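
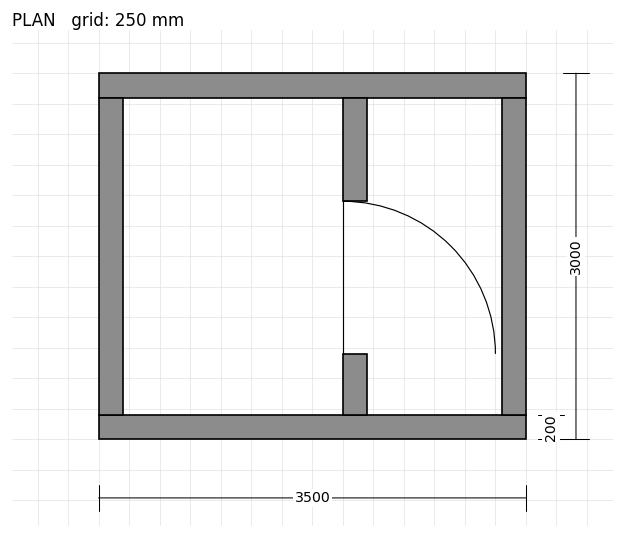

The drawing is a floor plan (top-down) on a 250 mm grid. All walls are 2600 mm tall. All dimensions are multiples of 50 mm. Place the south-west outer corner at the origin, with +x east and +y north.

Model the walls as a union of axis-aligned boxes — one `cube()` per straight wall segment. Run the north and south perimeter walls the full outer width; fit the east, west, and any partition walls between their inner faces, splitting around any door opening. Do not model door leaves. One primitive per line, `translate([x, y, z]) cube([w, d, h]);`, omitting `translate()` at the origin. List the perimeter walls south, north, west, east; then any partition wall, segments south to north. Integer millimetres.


cube([3500, 200, 2600]);
translate([0, 2800, 0]) cube([3500, 200, 2600]);
translate([0, 200, 0]) cube([200, 2600, 2600]);
translate([3300, 200, 0]) cube([200, 2600, 2600]);
translate([2000, 200, 0]) cube([200, 500, 2600]);
translate([2000, 1950, 0]) cube([200, 850, 2600]);


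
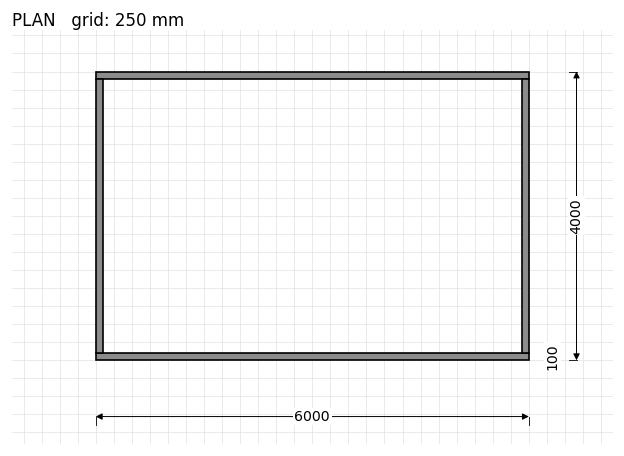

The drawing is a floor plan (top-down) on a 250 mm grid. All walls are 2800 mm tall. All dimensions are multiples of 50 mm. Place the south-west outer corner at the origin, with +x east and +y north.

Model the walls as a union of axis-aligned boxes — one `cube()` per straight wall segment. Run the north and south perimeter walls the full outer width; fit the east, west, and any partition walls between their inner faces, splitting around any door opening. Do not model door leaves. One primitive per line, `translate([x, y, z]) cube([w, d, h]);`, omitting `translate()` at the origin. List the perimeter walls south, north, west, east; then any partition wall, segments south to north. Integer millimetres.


cube([6000, 100, 2800]);
translate([0, 3900, 0]) cube([6000, 100, 2800]);
translate([0, 100, 0]) cube([100, 3800, 2800]);
translate([5900, 100, 0]) cube([100, 3800, 2800]);


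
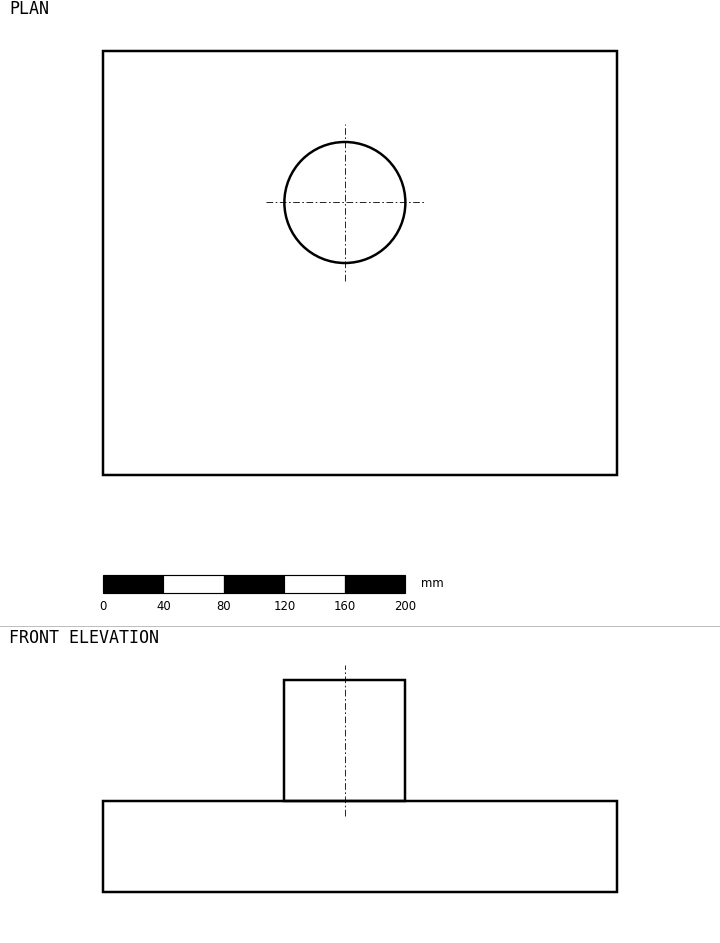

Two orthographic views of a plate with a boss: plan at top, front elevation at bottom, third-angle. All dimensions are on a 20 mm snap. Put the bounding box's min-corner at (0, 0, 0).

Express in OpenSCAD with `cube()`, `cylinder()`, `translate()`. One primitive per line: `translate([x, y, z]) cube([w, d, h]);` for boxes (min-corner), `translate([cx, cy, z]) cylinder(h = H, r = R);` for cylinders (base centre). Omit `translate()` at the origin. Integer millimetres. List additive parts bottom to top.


cube([340, 280, 60]);
translate([160, 180, 60]) cylinder(h = 80, r = 40);


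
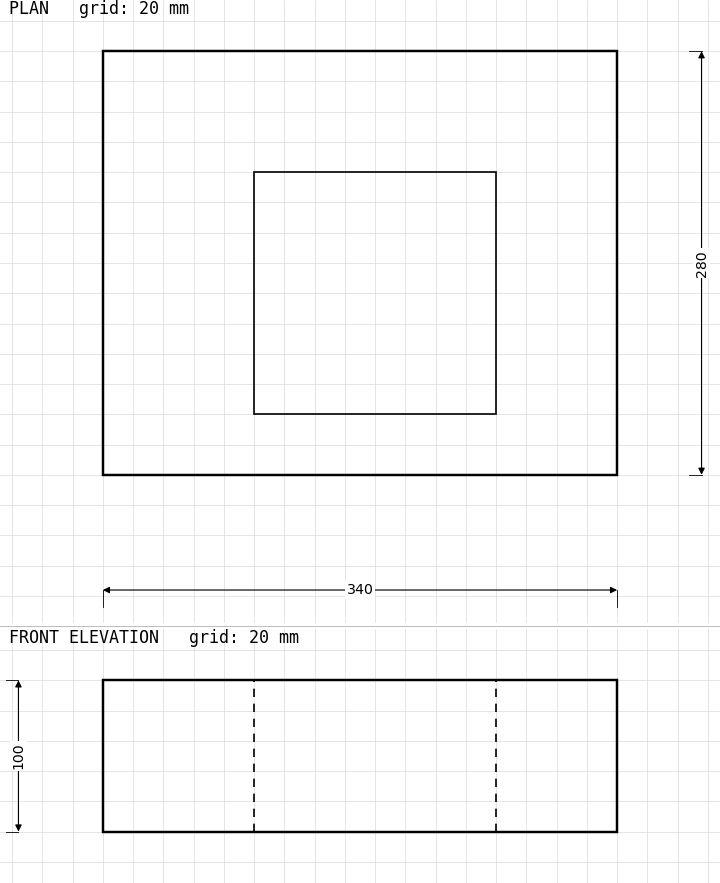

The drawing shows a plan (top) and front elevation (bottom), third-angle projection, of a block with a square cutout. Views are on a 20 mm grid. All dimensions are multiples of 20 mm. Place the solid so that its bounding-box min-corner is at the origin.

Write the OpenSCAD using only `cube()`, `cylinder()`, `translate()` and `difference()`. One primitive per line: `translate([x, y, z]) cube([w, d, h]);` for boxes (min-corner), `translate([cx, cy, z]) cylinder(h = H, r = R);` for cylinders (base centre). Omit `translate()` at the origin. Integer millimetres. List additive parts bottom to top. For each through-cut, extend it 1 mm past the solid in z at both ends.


difference() {
  cube([340, 280, 100]);
  translate([100, 40, -1]) cube([160, 160, 102]);
}


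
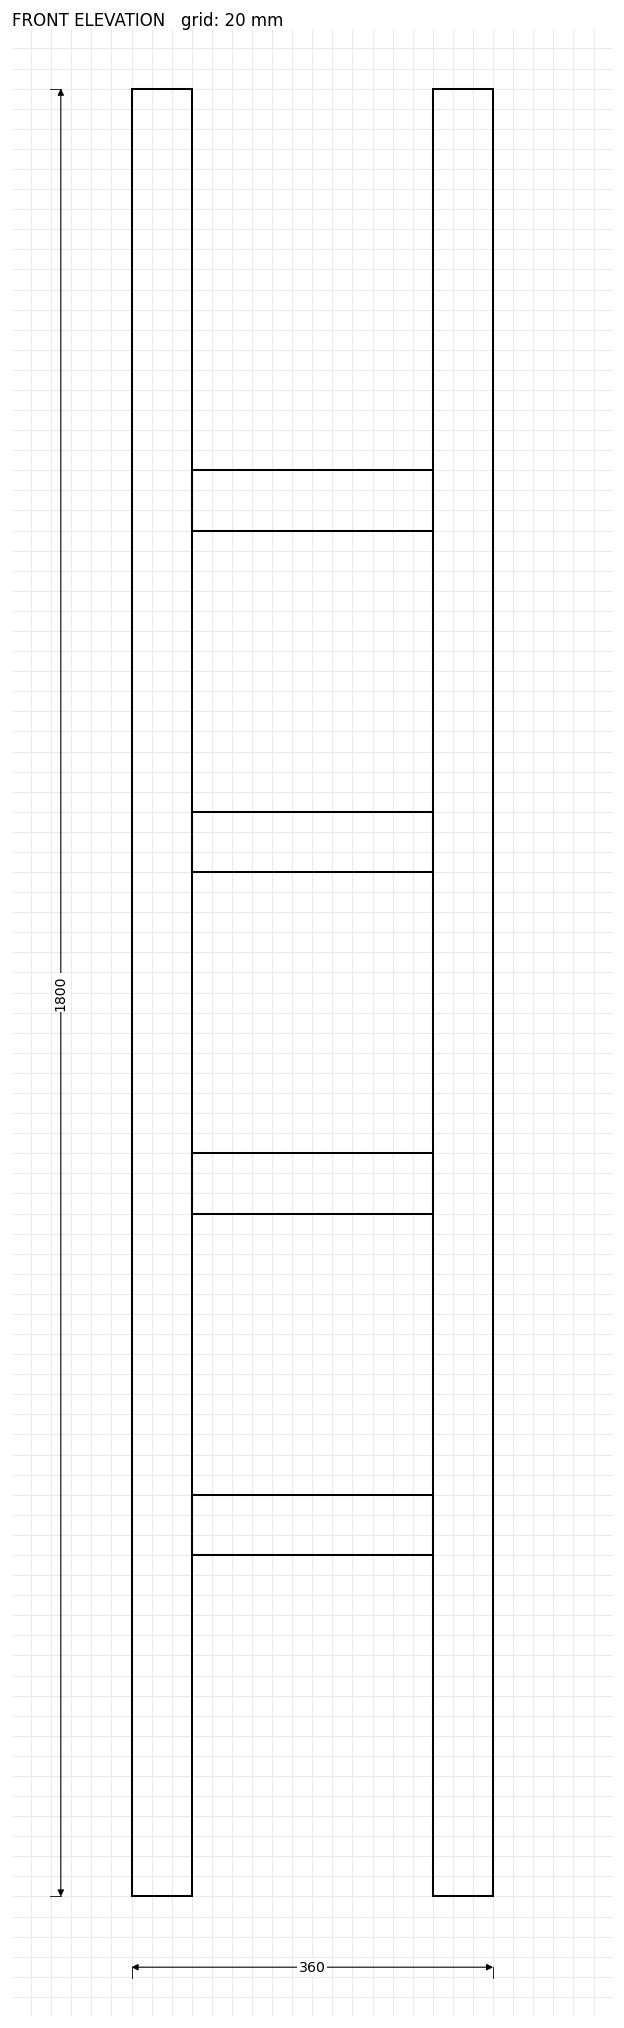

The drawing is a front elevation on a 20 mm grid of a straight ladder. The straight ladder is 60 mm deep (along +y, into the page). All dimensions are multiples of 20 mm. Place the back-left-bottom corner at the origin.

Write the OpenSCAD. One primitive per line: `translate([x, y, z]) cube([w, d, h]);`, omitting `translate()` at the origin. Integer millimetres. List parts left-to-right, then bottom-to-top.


cube([60, 60, 1800]);
translate([60, 0, 340]) cube([240, 60, 60]);
translate([60, 0, 680]) cube([240, 60, 60]);
translate([60, 0, 1020]) cube([240, 60, 60]);
translate([60, 0, 1360]) cube([240, 60, 60]);
translate([300, 0, 0]) cube([60, 60, 1800]);


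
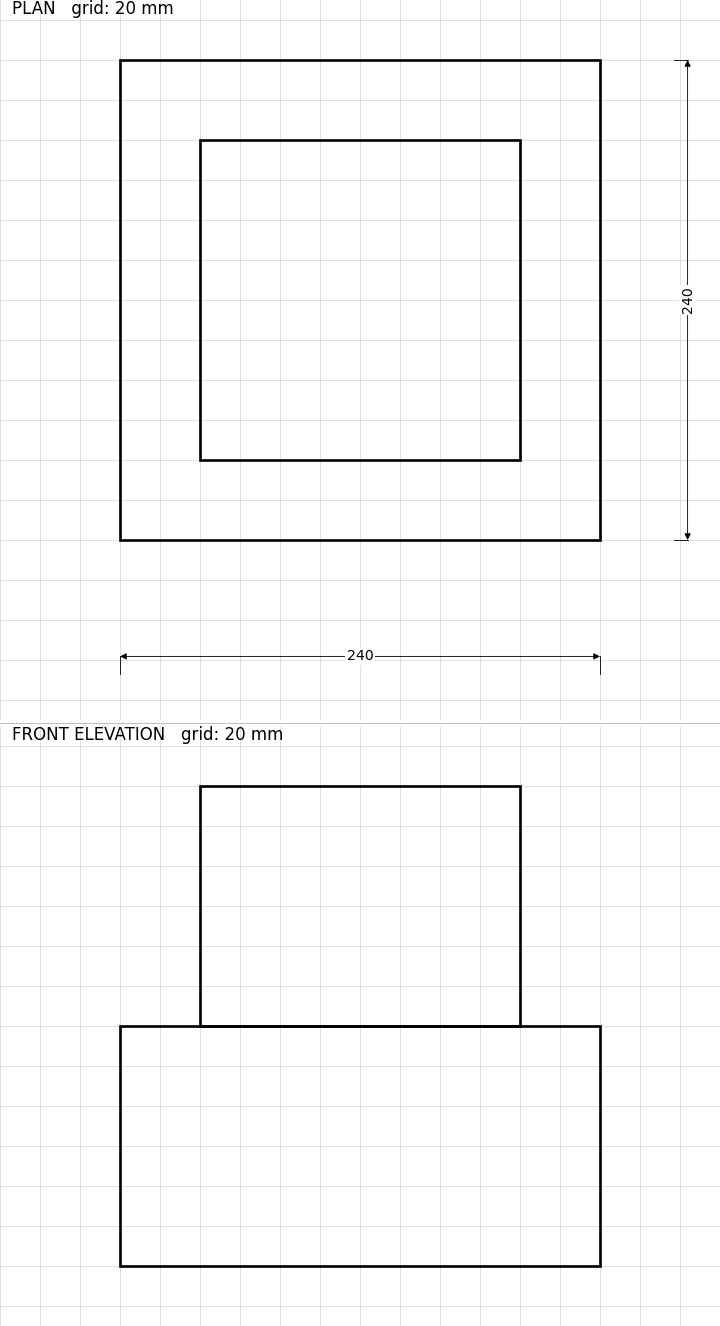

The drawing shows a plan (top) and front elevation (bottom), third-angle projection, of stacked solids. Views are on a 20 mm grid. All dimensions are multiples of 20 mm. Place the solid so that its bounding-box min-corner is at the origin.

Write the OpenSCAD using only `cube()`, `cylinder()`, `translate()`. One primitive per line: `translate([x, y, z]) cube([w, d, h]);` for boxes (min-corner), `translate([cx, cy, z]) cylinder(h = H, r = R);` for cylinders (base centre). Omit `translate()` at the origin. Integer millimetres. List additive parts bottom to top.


cube([240, 240, 120]);
translate([40, 40, 120]) cube([160, 160, 120]);


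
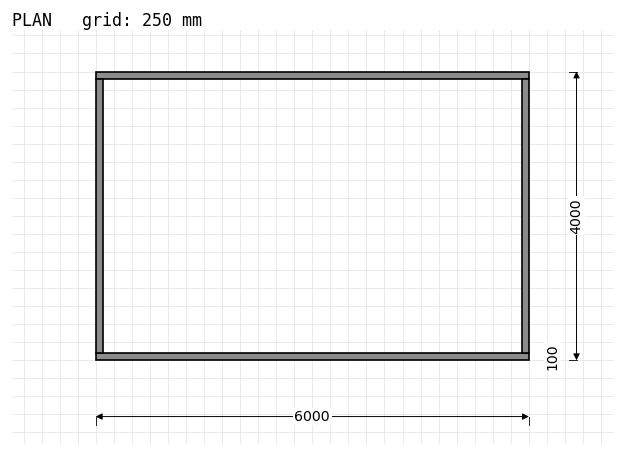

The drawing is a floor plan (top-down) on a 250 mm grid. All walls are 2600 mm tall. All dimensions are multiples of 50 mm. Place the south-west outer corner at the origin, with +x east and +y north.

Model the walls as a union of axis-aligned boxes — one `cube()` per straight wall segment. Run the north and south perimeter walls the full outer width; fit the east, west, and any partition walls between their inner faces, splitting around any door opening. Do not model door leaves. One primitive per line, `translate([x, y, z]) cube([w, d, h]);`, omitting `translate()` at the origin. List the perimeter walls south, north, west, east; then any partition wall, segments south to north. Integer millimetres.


cube([6000, 100, 2600]);
translate([0, 3900, 0]) cube([6000, 100, 2600]);
translate([0, 100, 0]) cube([100, 3800, 2600]);
translate([5900, 100, 0]) cube([100, 3800, 2600]);


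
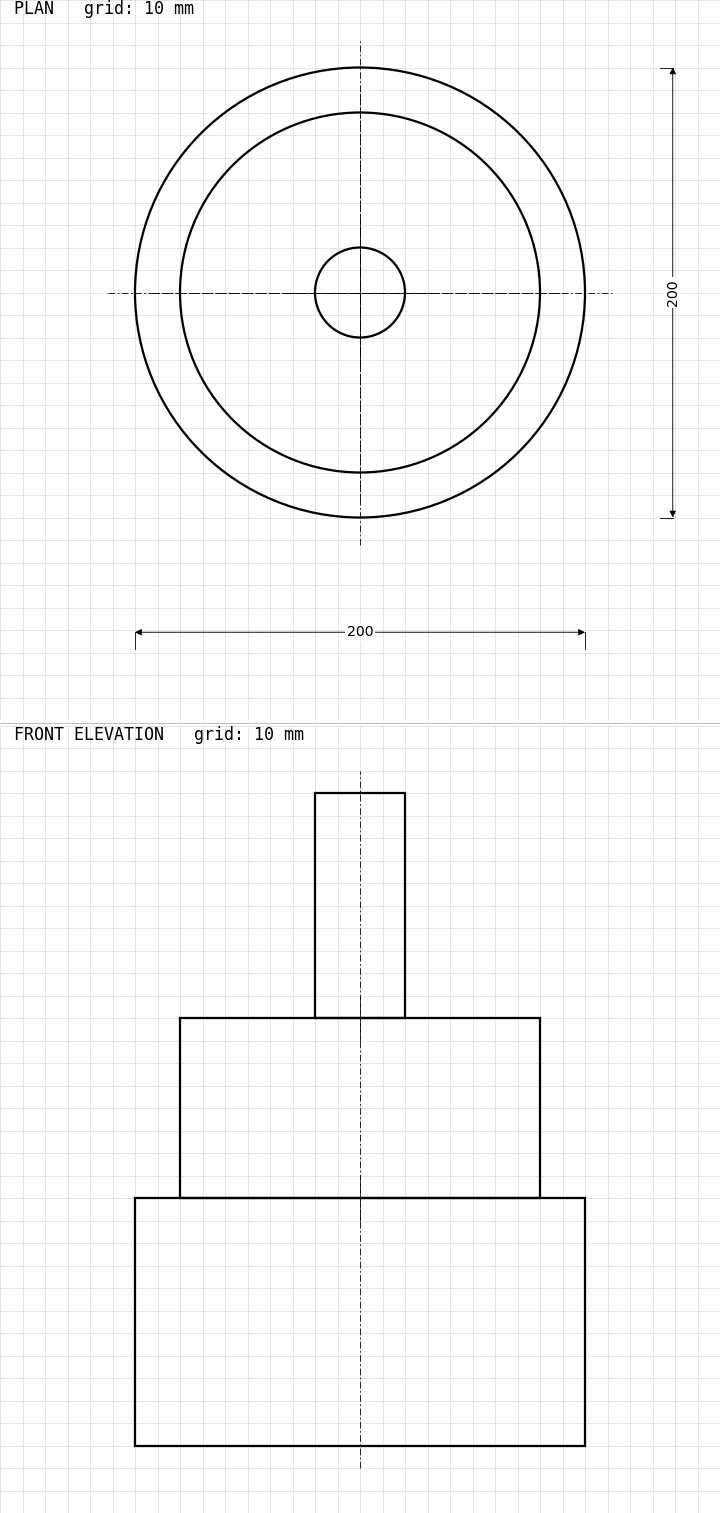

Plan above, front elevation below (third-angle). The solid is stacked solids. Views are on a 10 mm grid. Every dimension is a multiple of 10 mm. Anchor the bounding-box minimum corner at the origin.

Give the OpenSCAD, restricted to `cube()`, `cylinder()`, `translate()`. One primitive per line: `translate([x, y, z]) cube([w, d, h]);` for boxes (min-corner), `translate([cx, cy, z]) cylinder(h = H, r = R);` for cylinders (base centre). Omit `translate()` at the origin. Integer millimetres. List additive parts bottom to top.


translate([100, 100, 0]) cylinder(h = 110, r = 100);
translate([100, 100, 110]) cylinder(h = 80, r = 80);
translate([100, 100, 190]) cylinder(h = 100, r = 20);


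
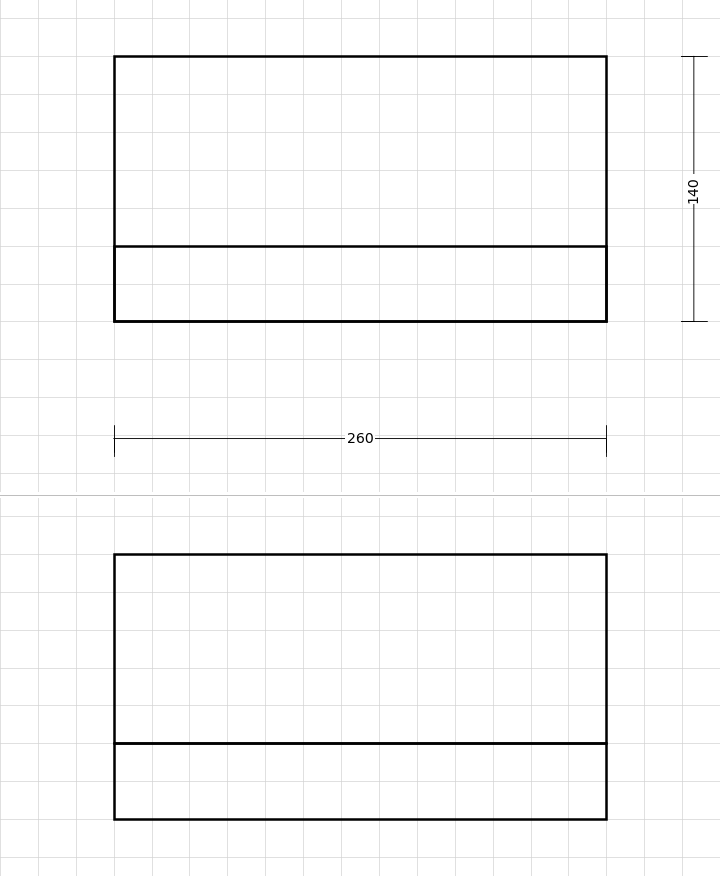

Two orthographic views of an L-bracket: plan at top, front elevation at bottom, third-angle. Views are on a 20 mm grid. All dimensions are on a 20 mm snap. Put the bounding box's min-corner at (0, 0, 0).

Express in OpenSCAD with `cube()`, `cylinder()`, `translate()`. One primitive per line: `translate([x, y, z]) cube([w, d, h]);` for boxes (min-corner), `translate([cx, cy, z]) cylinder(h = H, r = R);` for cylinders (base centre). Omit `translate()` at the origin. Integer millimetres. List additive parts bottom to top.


cube([260, 140, 40]);
translate([0, 0, 40]) cube([260, 40, 100]);


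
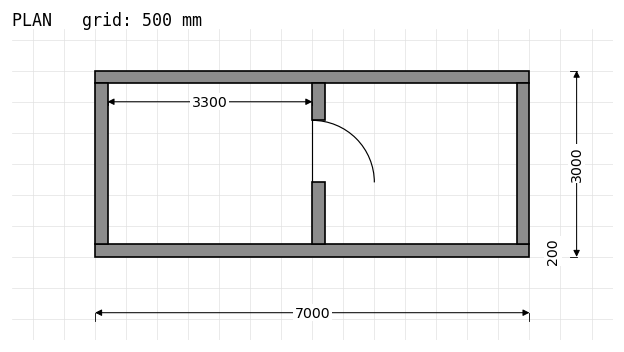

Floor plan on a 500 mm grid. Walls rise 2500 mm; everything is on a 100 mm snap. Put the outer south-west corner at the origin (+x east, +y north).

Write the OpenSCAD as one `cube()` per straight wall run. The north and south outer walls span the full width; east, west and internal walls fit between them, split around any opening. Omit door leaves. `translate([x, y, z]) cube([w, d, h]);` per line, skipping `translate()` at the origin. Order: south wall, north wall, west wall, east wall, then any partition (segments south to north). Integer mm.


cube([7000, 200, 2500]);
translate([0, 2800, 0]) cube([7000, 200, 2500]);
translate([0, 200, 0]) cube([200, 2600, 2500]);
translate([6800, 200, 0]) cube([200, 2600, 2500]);
translate([3500, 200, 0]) cube([200, 1000, 2500]);
translate([3500, 2200, 0]) cube([200, 600, 2500]);


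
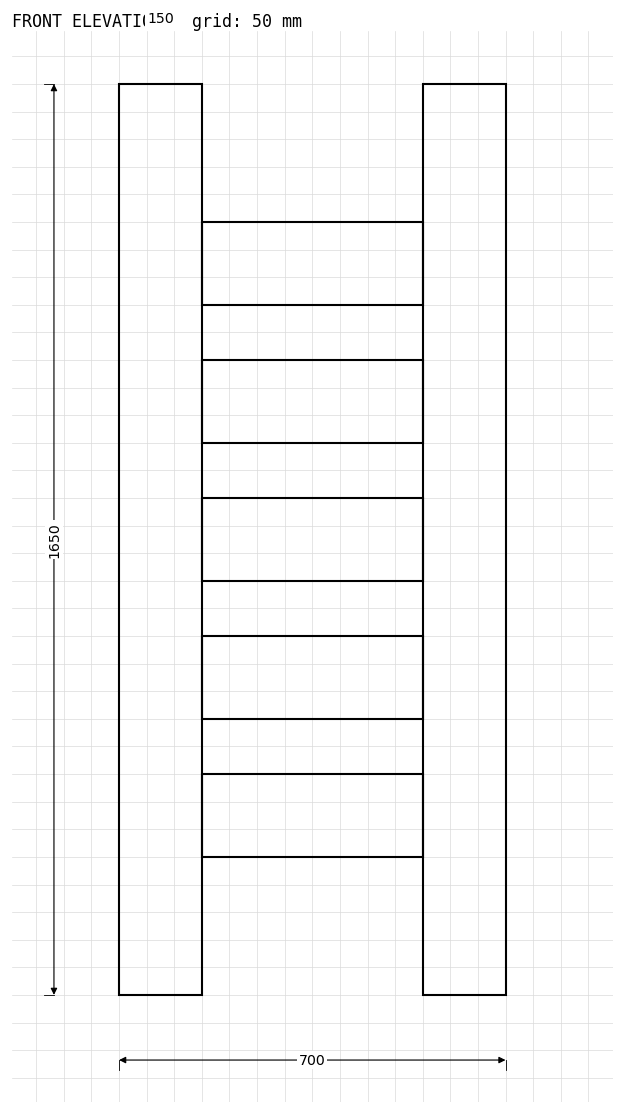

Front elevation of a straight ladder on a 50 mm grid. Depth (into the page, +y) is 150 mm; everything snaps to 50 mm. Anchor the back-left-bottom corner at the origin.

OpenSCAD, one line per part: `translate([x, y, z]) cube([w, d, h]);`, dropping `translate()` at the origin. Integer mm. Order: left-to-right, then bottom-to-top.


cube([150, 150, 1650]);
translate([150, 0, 250]) cube([400, 150, 150]);
translate([150, 0, 500]) cube([400, 150, 150]);
translate([150, 0, 750]) cube([400, 150, 150]);
translate([150, 0, 1000]) cube([400, 150, 150]);
translate([150, 0, 1250]) cube([400, 150, 150]);
translate([550, 0, 0]) cube([150, 150, 1650]);


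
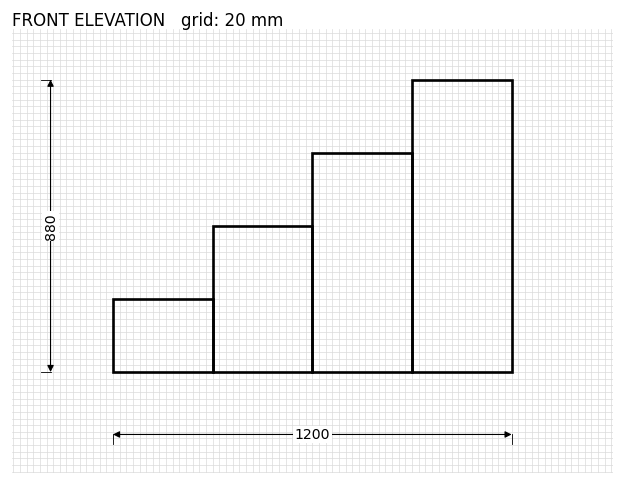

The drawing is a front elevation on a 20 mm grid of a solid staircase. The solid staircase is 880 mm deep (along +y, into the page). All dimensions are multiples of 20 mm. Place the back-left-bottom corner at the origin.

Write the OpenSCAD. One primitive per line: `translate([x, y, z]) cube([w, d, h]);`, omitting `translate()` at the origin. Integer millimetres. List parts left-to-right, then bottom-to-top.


cube([300, 880, 220]);
translate([300, 0, 0]) cube([300, 880, 440]);
translate([600, 0, 0]) cube([300, 880, 660]);
translate([900, 0, 0]) cube([300, 880, 880]);


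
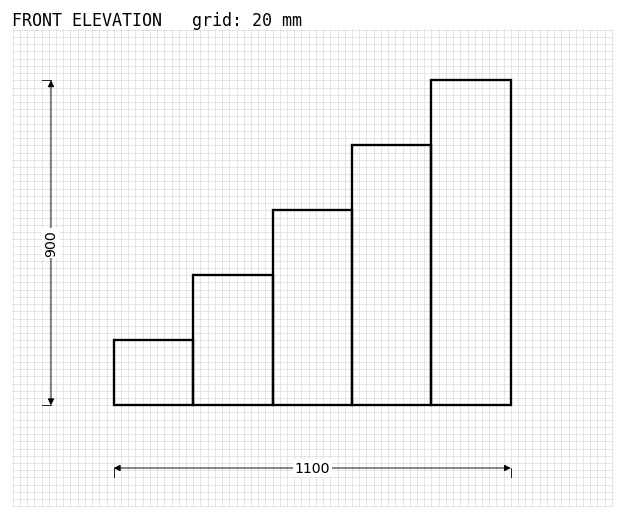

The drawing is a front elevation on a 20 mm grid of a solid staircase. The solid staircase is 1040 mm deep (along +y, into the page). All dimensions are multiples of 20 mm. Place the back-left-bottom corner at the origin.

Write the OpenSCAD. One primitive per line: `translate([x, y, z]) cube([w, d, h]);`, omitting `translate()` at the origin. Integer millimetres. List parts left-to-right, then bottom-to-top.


cube([220, 1040, 180]);
translate([220, 0, 0]) cube([220, 1040, 360]);
translate([440, 0, 0]) cube([220, 1040, 540]);
translate([660, 0, 0]) cube([220, 1040, 720]);
translate([880, 0, 0]) cube([220, 1040, 900]);


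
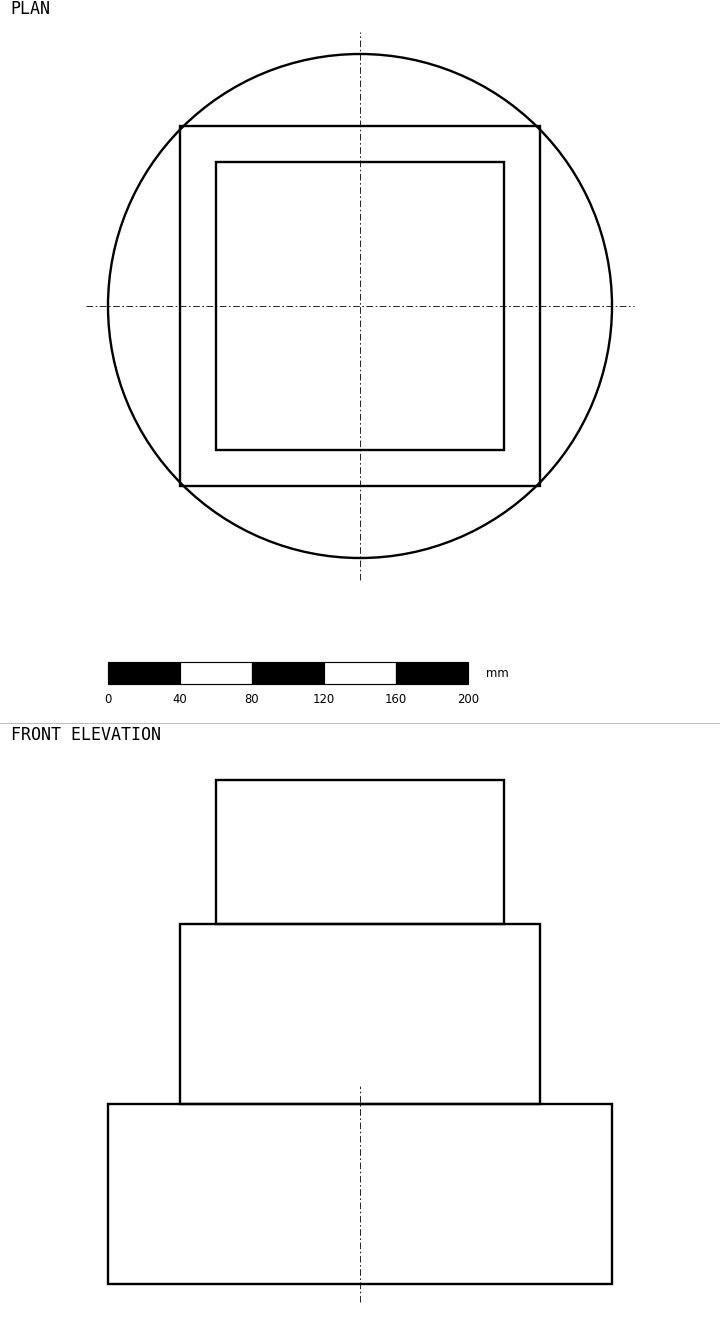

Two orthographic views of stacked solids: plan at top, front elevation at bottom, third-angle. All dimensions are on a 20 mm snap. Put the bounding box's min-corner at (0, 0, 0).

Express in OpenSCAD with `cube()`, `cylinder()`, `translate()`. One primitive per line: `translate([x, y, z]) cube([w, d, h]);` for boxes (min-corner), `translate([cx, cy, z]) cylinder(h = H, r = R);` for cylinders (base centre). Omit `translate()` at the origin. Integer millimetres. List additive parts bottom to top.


translate([140, 140, 0]) cylinder(h = 100, r = 140);
translate([40, 40, 100]) cube([200, 200, 100]);
translate([60, 60, 200]) cube([160, 160, 80]);


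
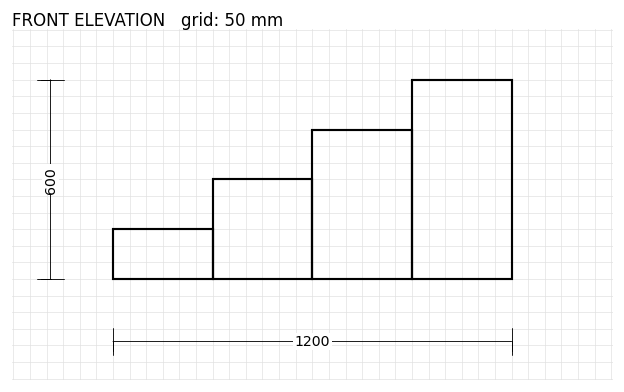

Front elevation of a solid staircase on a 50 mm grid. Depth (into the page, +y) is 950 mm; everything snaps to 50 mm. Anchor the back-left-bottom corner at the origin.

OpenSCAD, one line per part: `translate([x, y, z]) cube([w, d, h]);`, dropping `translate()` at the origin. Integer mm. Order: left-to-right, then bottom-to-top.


cube([300, 950, 150]);
translate([300, 0, 0]) cube([300, 950, 300]);
translate([600, 0, 0]) cube([300, 950, 450]);
translate([900, 0, 0]) cube([300, 950, 600]);


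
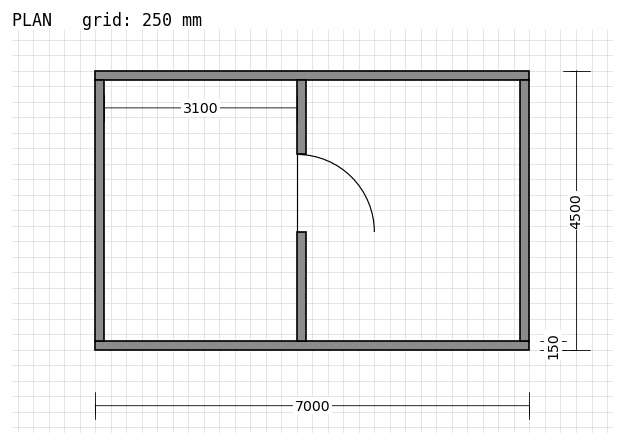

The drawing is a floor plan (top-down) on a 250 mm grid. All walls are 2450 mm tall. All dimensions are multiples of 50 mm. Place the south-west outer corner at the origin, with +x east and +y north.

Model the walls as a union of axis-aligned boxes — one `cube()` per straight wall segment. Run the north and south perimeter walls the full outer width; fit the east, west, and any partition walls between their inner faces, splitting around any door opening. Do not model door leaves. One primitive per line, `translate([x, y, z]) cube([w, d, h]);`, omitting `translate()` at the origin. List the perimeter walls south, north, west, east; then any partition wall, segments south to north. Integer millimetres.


cube([7000, 150, 2450]);
translate([0, 4350, 0]) cube([7000, 150, 2450]);
translate([0, 150, 0]) cube([150, 4200, 2450]);
translate([6850, 150, 0]) cube([150, 4200, 2450]);
translate([3250, 150, 0]) cube([150, 1750, 2450]);
translate([3250, 3150, 0]) cube([150, 1200, 2450]);


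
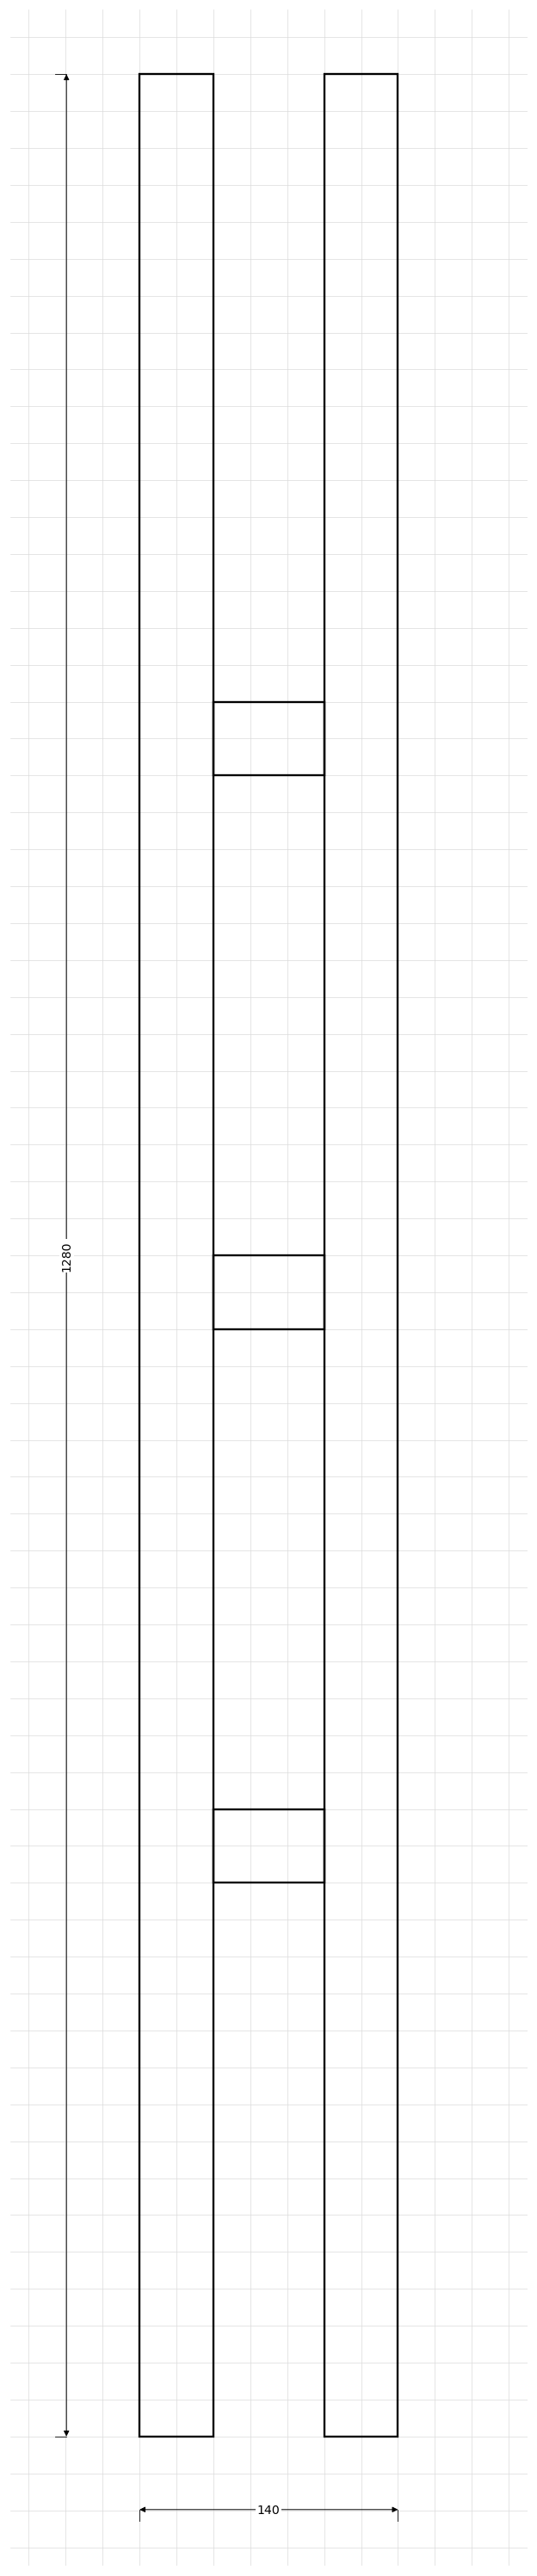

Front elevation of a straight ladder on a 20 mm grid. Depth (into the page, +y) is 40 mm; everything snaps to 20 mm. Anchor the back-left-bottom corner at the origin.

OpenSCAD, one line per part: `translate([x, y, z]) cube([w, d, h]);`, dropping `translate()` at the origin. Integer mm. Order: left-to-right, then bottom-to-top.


cube([40, 40, 1280]);
translate([40, 0, 300]) cube([60, 40, 40]);
translate([40, 0, 600]) cube([60, 40, 40]);
translate([40, 0, 900]) cube([60, 40, 40]);
translate([100, 0, 0]) cube([40, 40, 1280]);


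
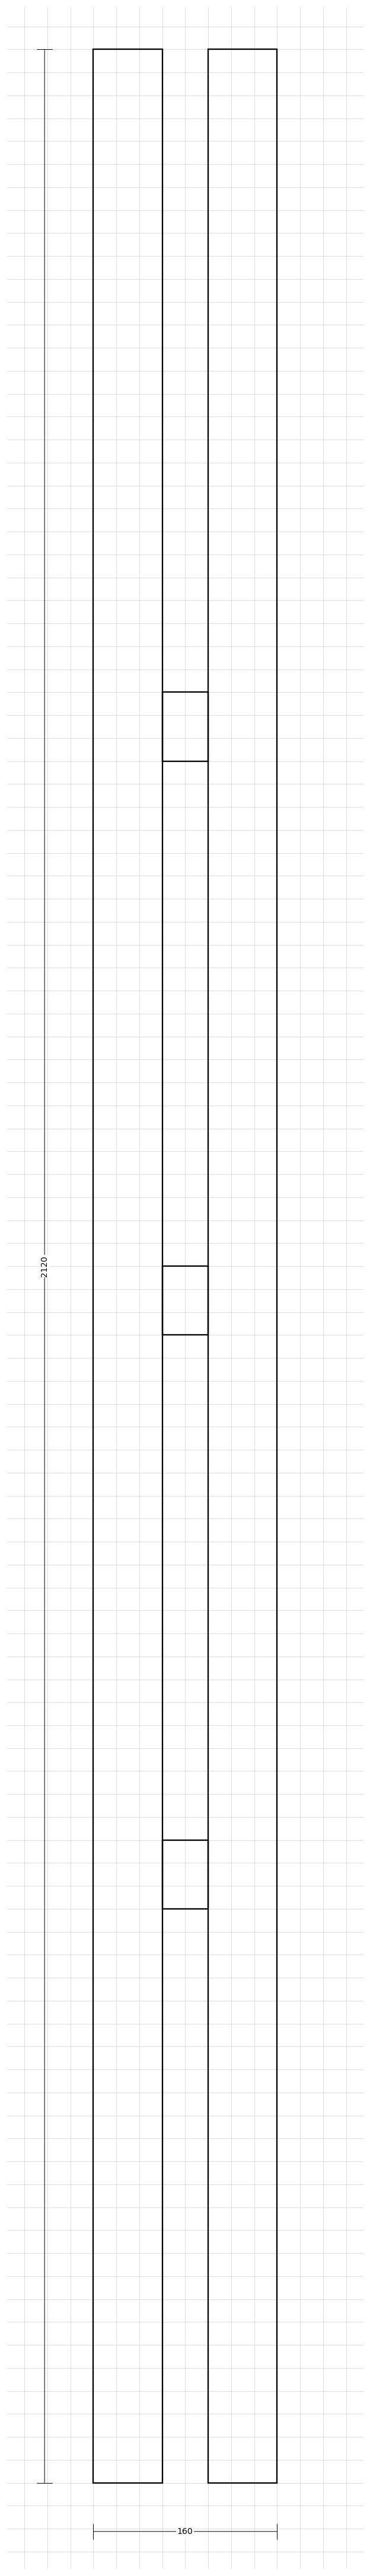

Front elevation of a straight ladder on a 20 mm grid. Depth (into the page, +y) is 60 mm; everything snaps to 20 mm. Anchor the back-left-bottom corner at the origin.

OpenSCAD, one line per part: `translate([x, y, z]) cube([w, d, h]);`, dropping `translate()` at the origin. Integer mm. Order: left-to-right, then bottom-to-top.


cube([60, 60, 2120]);
translate([60, 0, 500]) cube([40, 60, 60]);
translate([60, 0, 1000]) cube([40, 60, 60]);
translate([60, 0, 1500]) cube([40, 60, 60]);
translate([100, 0, 0]) cube([60, 60, 2120]);


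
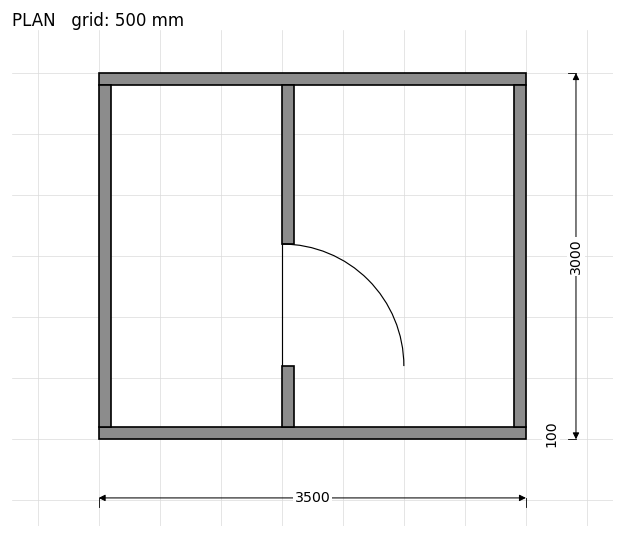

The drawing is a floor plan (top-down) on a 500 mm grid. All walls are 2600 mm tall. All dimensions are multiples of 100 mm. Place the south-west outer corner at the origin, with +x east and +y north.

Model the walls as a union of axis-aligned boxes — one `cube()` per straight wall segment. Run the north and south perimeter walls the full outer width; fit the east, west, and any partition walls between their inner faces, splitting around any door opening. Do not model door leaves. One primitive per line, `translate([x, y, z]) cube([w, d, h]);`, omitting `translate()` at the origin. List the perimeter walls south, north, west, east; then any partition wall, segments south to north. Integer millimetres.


cube([3500, 100, 2600]);
translate([0, 2900, 0]) cube([3500, 100, 2600]);
translate([0, 100, 0]) cube([100, 2800, 2600]);
translate([3400, 100, 0]) cube([100, 2800, 2600]);
translate([1500, 100, 0]) cube([100, 500, 2600]);
translate([1500, 1600, 0]) cube([100, 1300, 2600]);


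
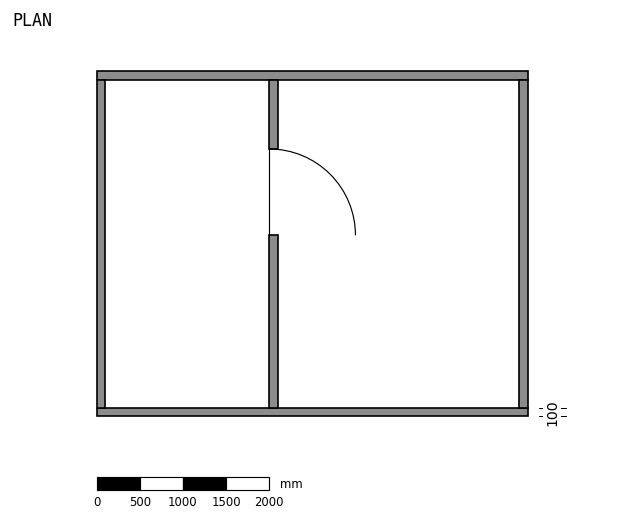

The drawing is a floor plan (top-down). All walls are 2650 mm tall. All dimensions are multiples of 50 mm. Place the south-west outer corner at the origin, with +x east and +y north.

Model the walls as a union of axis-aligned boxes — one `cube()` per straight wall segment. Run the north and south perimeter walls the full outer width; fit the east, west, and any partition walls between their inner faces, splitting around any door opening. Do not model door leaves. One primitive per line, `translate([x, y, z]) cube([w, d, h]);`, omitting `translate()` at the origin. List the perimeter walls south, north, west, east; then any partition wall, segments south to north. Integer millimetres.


cube([5000, 100, 2650]);
translate([0, 3900, 0]) cube([5000, 100, 2650]);
translate([0, 100, 0]) cube([100, 3800, 2650]);
translate([4900, 100, 0]) cube([100, 3800, 2650]);
translate([2000, 100, 0]) cube([100, 2000, 2650]);
translate([2000, 3100, 0]) cube([100, 800, 2650]);


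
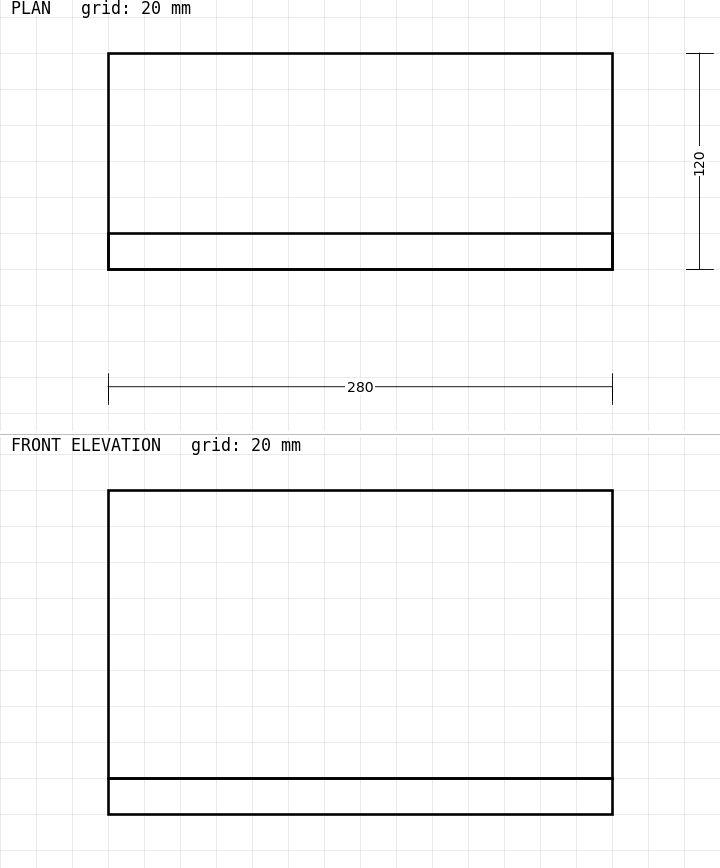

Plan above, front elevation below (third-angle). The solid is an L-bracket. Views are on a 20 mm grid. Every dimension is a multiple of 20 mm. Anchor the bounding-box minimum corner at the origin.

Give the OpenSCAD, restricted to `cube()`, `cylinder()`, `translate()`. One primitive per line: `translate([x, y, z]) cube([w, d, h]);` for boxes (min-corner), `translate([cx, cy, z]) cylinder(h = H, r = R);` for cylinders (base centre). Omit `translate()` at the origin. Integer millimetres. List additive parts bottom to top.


cube([280, 120, 20]);
translate([0, 0, 20]) cube([280, 20, 160]);


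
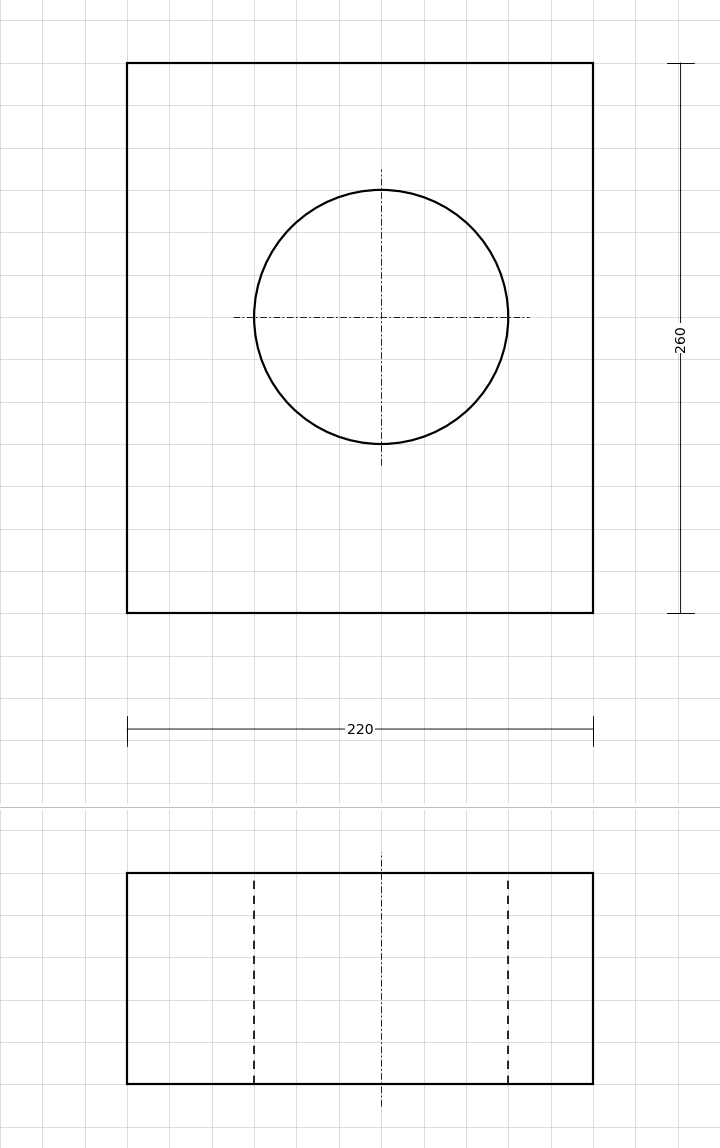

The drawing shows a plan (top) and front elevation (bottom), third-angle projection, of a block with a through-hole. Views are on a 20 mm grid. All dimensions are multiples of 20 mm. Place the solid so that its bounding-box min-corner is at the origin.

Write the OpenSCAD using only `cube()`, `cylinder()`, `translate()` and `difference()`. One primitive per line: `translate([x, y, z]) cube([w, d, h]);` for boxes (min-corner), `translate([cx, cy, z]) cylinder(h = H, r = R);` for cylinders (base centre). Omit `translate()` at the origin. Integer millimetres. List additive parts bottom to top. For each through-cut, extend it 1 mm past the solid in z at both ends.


difference() {
  cube([220, 260, 100]);
  translate([120, 140, -1]) cylinder(h = 102, r = 60);
}


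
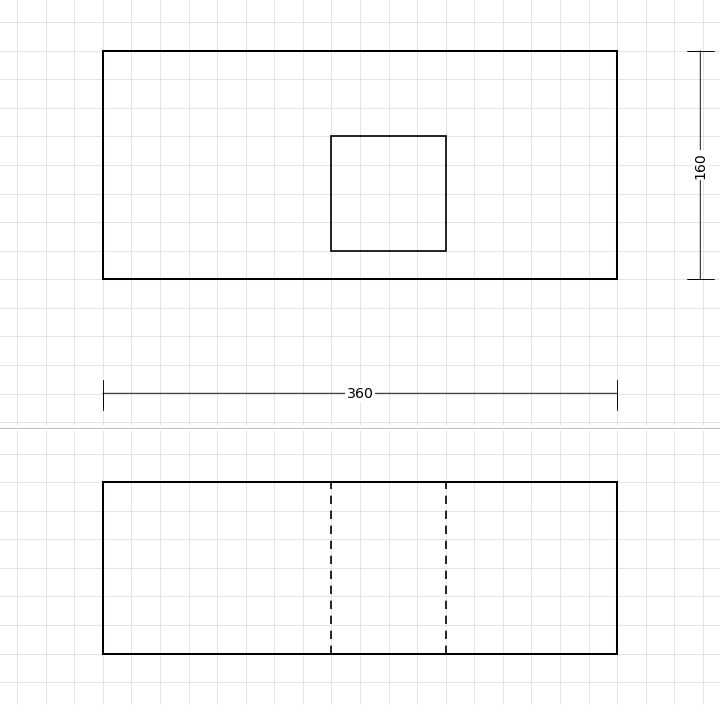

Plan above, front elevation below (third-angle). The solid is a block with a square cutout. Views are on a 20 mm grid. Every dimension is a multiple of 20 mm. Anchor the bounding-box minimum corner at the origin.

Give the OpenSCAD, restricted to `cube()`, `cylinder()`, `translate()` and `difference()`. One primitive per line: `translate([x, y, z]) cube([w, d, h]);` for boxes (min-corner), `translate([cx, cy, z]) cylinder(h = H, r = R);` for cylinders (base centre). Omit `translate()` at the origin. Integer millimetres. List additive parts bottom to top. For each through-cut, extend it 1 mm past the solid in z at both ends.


difference() {
  cube([360, 160, 120]);
  translate([160, 20, -1]) cube([80, 80, 122]);
}


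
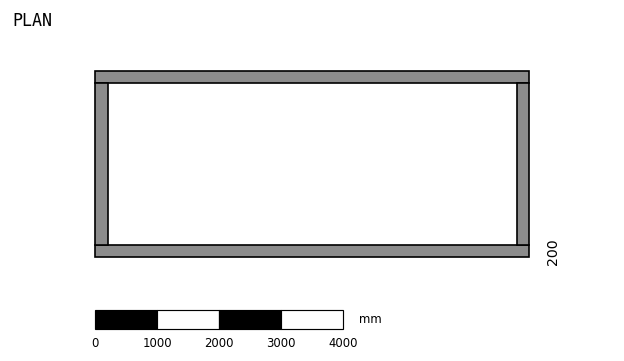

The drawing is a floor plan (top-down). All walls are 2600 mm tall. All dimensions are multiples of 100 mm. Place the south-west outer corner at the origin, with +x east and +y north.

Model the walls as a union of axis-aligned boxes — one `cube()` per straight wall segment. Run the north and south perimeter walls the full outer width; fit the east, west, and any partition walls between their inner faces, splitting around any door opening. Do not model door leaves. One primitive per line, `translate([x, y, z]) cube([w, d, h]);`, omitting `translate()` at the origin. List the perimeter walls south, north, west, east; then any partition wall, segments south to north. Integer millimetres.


cube([7000, 200, 2600]);
translate([0, 2800, 0]) cube([7000, 200, 2600]);
translate([0, 200, 0]) cube([200, 2600, 2600]);
translate([6800, 200, 0]) cube([200, 2600, 2600]);


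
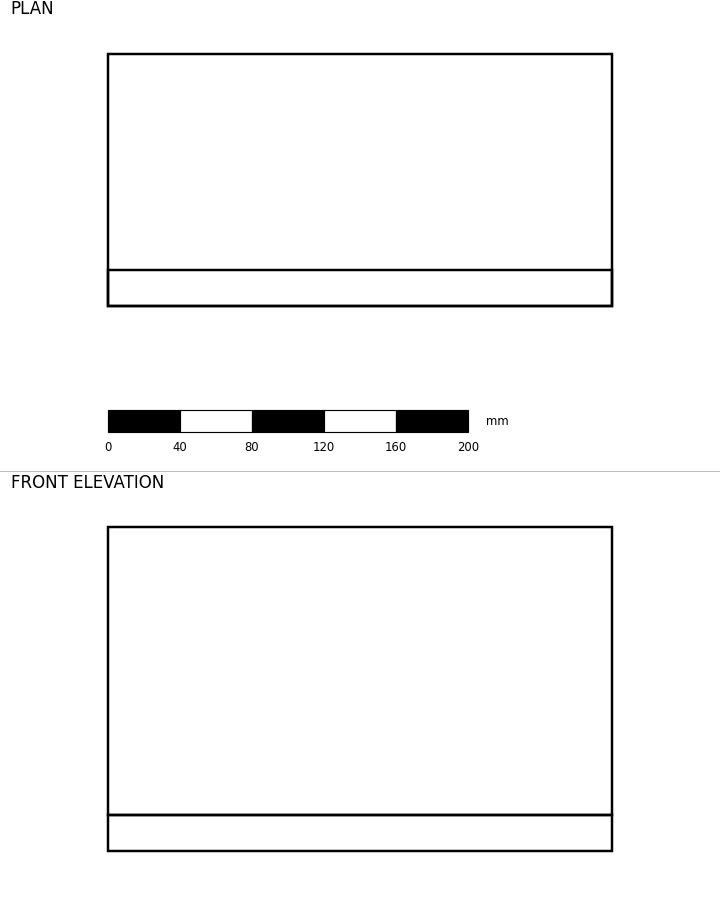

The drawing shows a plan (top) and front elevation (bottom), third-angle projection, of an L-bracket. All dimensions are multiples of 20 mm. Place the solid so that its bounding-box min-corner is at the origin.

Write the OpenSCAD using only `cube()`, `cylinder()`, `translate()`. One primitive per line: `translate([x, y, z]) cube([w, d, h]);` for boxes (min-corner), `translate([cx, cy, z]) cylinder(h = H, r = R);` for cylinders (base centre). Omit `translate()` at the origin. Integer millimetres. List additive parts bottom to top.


cube([280, 140, 20]);
translate([0, 0, 20]) cube([280, 20, 160]);


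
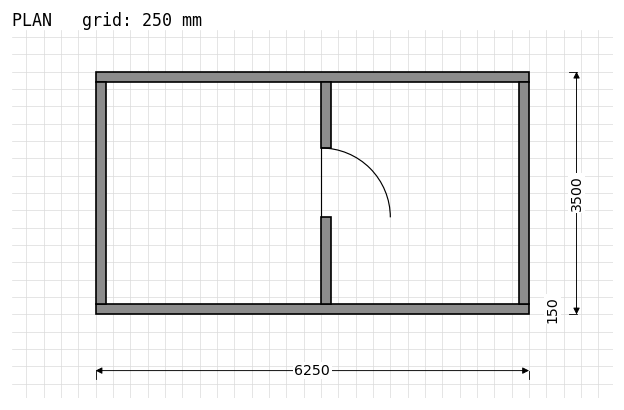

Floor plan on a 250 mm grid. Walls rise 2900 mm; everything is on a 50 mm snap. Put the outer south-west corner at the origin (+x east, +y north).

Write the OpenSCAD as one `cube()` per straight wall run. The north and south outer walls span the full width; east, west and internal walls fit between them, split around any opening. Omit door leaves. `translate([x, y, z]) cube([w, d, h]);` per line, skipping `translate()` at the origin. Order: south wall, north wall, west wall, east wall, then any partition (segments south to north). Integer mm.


cube([6250, 150, 2900]);
translate([0, 3350, 0]) cube([6250, 150, 2900]);
translate([0, 150, 0]) cube([150, 3200, 2900]);
translate([6100, 150, 0]) cube([150, 3200, 2900]);
translate([3250, 150, 0]) cube([150, 1250, 2900]);
translate([3250, 2400, 0]) cube([150, 950, 2900]);


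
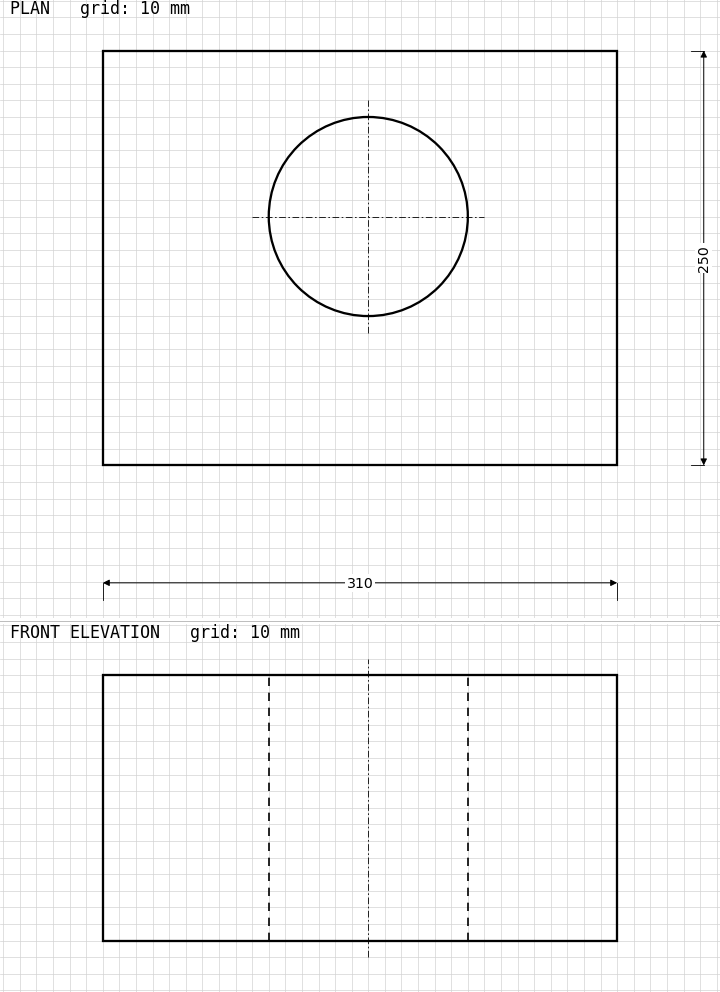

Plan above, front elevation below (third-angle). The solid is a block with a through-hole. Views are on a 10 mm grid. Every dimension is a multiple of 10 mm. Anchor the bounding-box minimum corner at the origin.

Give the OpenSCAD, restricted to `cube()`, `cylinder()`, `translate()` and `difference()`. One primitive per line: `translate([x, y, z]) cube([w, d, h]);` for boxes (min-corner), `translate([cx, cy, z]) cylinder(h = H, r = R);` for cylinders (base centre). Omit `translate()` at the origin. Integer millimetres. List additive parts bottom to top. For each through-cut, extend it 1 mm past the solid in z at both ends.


difference() {
  cube([310, 250, 160]);
  translate([160, 150, -1]) cylinder(h = 162, r = 60);
}


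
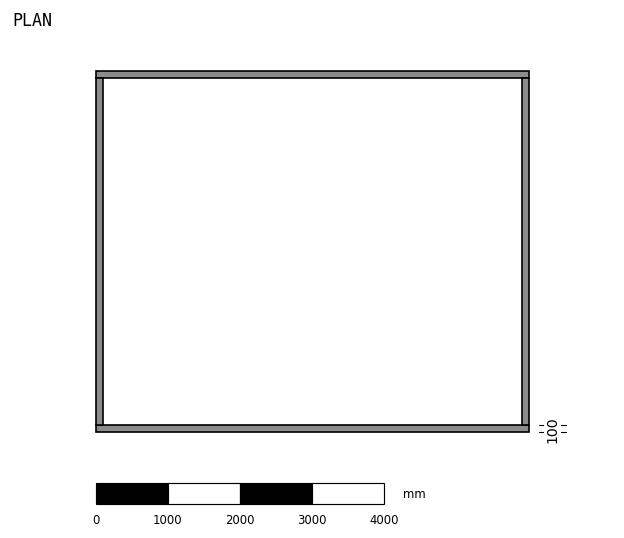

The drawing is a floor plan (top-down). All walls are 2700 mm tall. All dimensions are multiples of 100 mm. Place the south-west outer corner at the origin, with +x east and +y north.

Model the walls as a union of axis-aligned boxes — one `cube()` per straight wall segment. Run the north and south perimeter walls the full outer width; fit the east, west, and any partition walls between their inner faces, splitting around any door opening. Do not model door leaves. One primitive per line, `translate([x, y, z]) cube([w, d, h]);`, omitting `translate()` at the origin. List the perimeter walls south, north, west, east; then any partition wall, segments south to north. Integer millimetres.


cube([6000, 100, 2700]);
translate([0, 4900, 0]) cube([6000, 100, 2700]);
translate([0, 100, 0]) cube([100, 4800, 2700]);
translate([5900, 100, 0]) cube([100, 4800, 2700]);


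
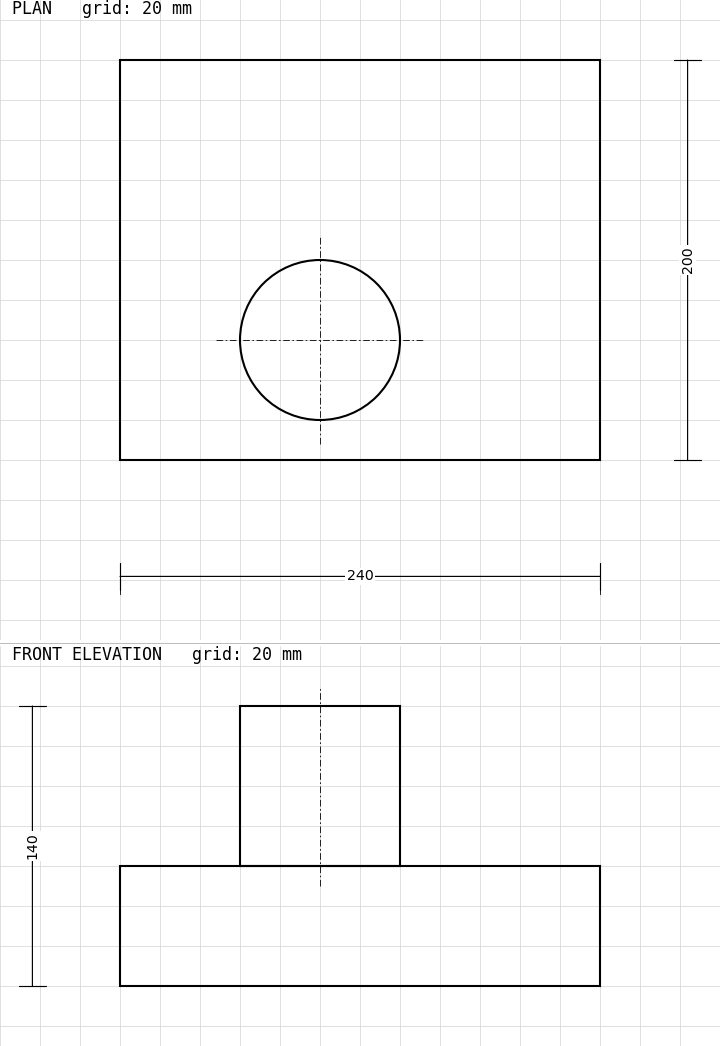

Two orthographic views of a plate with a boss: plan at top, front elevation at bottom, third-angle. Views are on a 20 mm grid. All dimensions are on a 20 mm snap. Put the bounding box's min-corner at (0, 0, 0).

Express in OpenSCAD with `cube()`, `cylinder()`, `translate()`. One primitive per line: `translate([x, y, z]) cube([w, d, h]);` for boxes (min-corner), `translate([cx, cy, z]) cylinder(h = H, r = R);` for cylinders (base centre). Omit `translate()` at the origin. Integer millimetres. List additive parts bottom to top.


cube([240, 200, 60]);
translate([100, 60, 60]) cylinder(h = 80, r = 40);


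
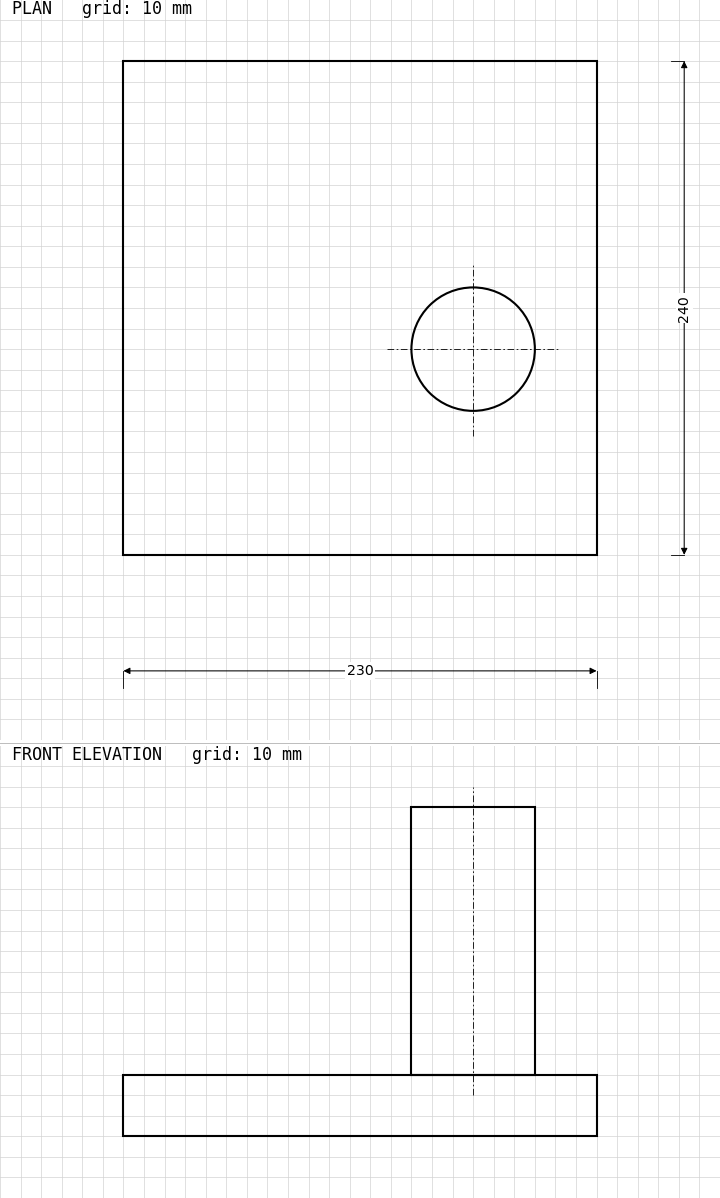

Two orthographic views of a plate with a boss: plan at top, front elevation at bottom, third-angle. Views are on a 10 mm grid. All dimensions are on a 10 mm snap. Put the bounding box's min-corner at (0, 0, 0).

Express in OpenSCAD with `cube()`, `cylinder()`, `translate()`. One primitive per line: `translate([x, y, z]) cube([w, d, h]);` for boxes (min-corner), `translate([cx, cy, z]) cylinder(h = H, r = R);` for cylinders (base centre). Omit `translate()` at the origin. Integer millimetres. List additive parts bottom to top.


cube([230, 240, 30]);
translate([170, 100, 30]) cylinder(h = 130, r = 30);


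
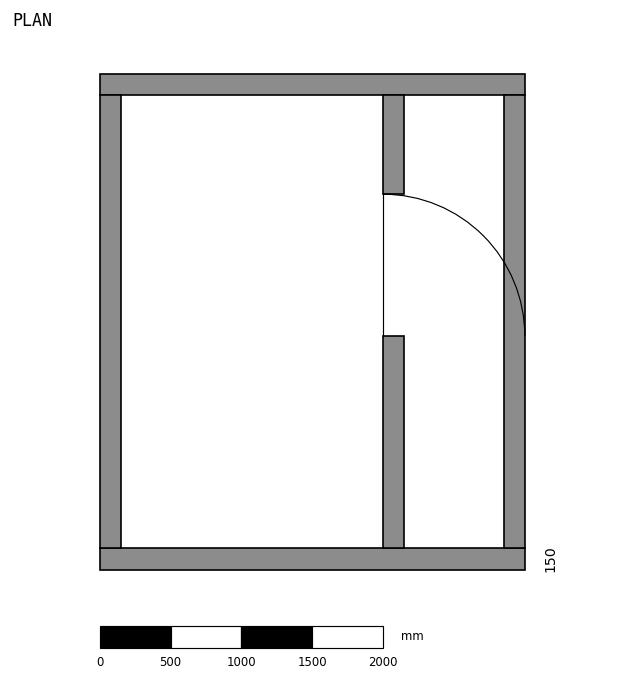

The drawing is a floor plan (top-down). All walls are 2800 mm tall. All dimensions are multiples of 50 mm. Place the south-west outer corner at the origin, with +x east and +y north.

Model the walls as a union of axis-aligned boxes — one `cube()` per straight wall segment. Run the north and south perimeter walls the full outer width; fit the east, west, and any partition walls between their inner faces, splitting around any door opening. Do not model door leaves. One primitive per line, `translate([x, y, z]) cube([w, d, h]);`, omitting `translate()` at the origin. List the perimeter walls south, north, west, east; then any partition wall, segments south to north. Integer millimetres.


cube([3000, 150, 2800]);
translate([0, 3350, 0]) cube([3000, 150, 2800]);
translate([0, 150, 0]) cube([150, 3200, 2800]);
translate([2850, 150, 0]) cube([150, 3200, 2800]);
translate([2000, 150, 0]) cube([150, 1500, 2800]);
translate([2000, 2650, 0]) cube([150, 700, 2800]);


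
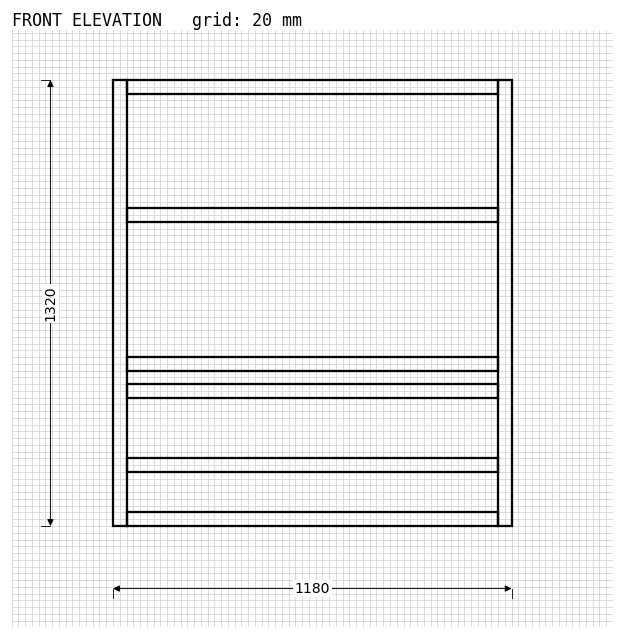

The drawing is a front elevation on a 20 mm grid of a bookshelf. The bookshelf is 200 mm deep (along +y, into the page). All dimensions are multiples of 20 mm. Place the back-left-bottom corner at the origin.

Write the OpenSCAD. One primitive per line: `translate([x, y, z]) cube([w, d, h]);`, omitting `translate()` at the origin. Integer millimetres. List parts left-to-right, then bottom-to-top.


cube([40, 200, 1320]);
translate([40, 0, 0]) cube([1100, 200, 40]);
translate([40, 0, 160]) cube([1100, 200, 40]);
translate([40, 0, 380]) cube([1100, 200, 40]);
translate([40, 0, 460]) cube([1100, 200, 40]);
translate([40, 0, 900]) cube([1100, 200, 40]);
translate([40, 0, 1280]) cube([1100, 200, 40]);
translate([1140, 0, 0]) cube([40, 200, 1320]);


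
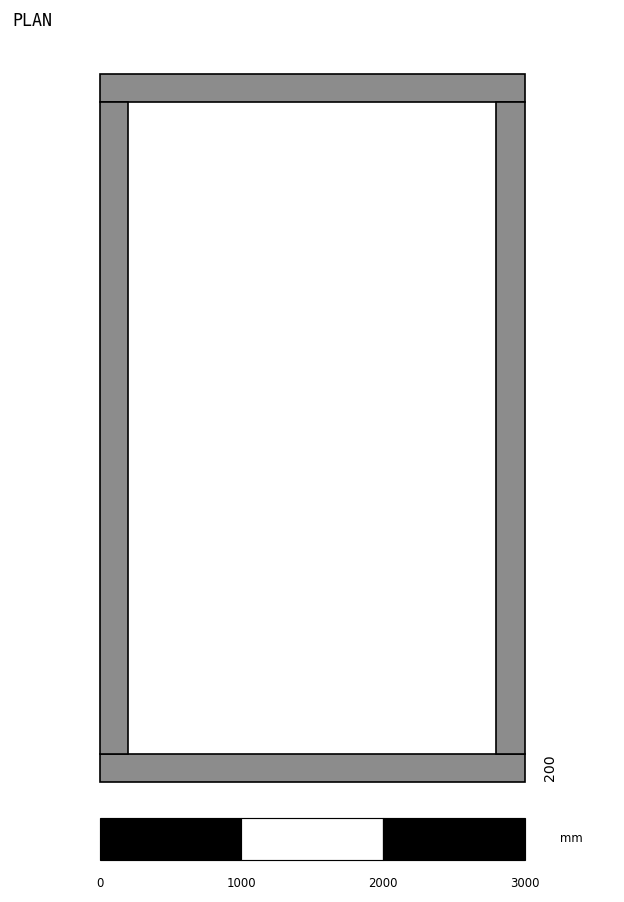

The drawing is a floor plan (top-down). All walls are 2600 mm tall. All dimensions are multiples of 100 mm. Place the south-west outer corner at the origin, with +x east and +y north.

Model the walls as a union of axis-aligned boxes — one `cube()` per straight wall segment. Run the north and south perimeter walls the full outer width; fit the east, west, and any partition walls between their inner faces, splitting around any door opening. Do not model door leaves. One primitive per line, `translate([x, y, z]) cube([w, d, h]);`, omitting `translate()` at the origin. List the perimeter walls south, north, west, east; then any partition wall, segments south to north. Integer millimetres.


cube([3000, 200, 2600]);
translate([0, 4800, 0]) cube([3000, 200, 2600]);
translate([0, 200, 0]) cube([200, 4600, 2600]);
translate([2800, 200, 0]) cube([200, 4600, 2600]);


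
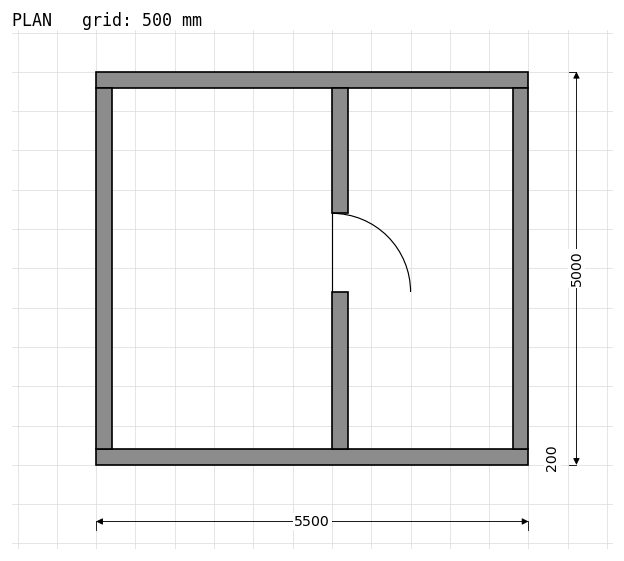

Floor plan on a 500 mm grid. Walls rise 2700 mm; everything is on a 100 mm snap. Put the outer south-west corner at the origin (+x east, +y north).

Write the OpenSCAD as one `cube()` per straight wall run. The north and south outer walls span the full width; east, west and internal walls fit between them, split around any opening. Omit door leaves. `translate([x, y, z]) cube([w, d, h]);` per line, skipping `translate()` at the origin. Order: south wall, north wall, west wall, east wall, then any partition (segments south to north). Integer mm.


cube([5500, 200, 2700]);
translate([0, 4800, 0]) cube([5500, 200, 2700]);
translate([0, 200, 0]) cube([200, 4600, 2700]);
translate([5300, 200, 0]) cube([200, 4600, 2700]);
translate([3000, 200, 0]) cube([200, 2000, 2700]);
translate([3000, 3200, 0]) cube([200, 1600, 2700]);


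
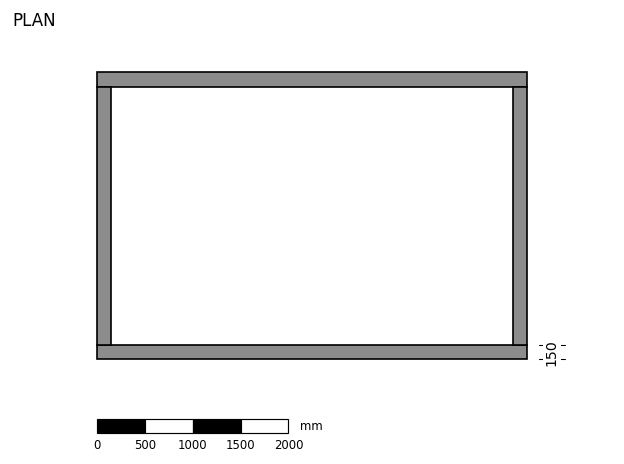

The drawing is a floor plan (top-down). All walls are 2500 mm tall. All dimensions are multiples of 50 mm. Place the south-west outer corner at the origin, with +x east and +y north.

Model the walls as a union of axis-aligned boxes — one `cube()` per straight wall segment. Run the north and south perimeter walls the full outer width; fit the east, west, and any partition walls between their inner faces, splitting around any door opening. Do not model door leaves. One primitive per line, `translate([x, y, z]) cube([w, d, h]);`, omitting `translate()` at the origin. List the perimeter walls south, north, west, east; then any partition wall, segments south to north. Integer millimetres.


cube([4500, 150, 2500]);
translate([0, 2850, 0]) cube([4500, 150, 2500]);
translate([0, 150, 0]) cube([150, 2700, 2500]);
translate([4350, 150, 0]) cube([150, 2700, 2500]);


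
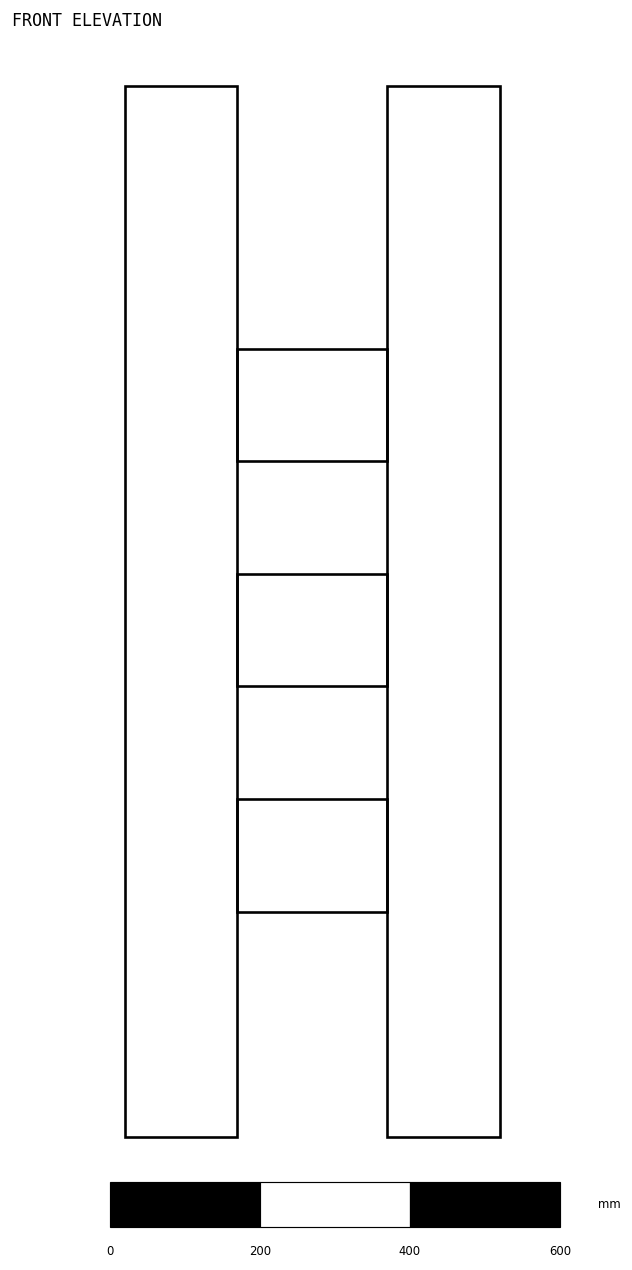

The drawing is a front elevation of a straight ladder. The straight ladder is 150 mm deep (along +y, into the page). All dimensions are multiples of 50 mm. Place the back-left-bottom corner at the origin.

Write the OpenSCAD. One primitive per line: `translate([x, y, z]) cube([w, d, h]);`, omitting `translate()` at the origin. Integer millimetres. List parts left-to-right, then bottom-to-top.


cube([150, 150, 1400]);
translate([150, 0, 300]) cube([200, 150, 150]);
translate([150, 0, 600]) cube([200, 150, 150]);
translate([150, 0, 900]) cube([200, 150, 150]);
translate([350, 0, 0]) cube([150, 150, 1400]);


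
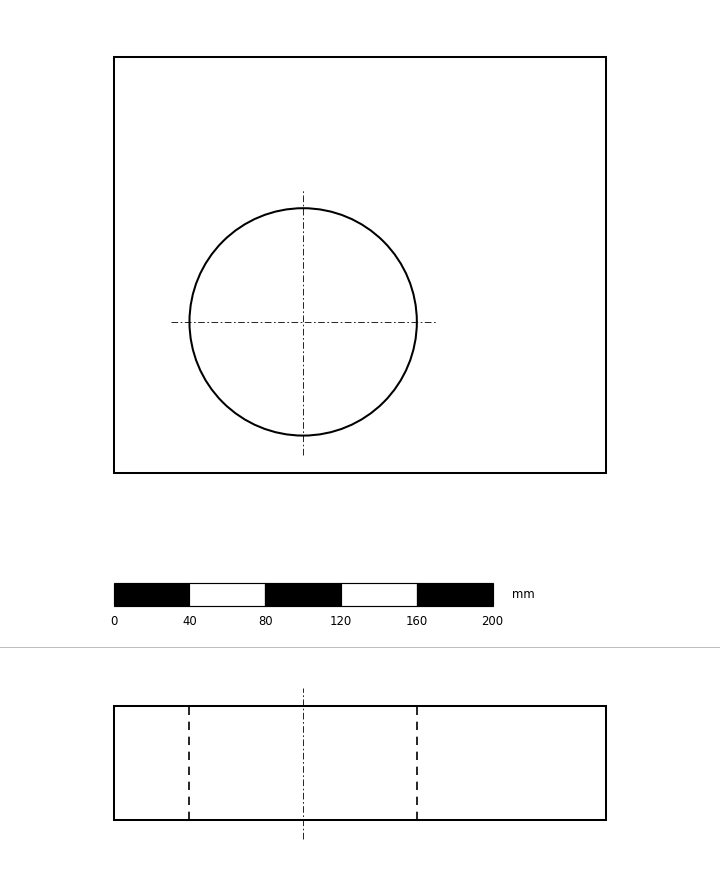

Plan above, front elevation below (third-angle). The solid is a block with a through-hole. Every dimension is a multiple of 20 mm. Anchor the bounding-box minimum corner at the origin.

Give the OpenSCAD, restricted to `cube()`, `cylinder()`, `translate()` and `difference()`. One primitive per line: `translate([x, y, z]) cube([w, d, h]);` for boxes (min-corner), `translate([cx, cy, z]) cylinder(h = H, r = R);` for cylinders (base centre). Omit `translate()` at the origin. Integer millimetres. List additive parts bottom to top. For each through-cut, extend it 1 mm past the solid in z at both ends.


difference() {
  cube([260, 220, 60]);
  translate([100, 80, -1]) cylinder(h = 62, r = 60);
}
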